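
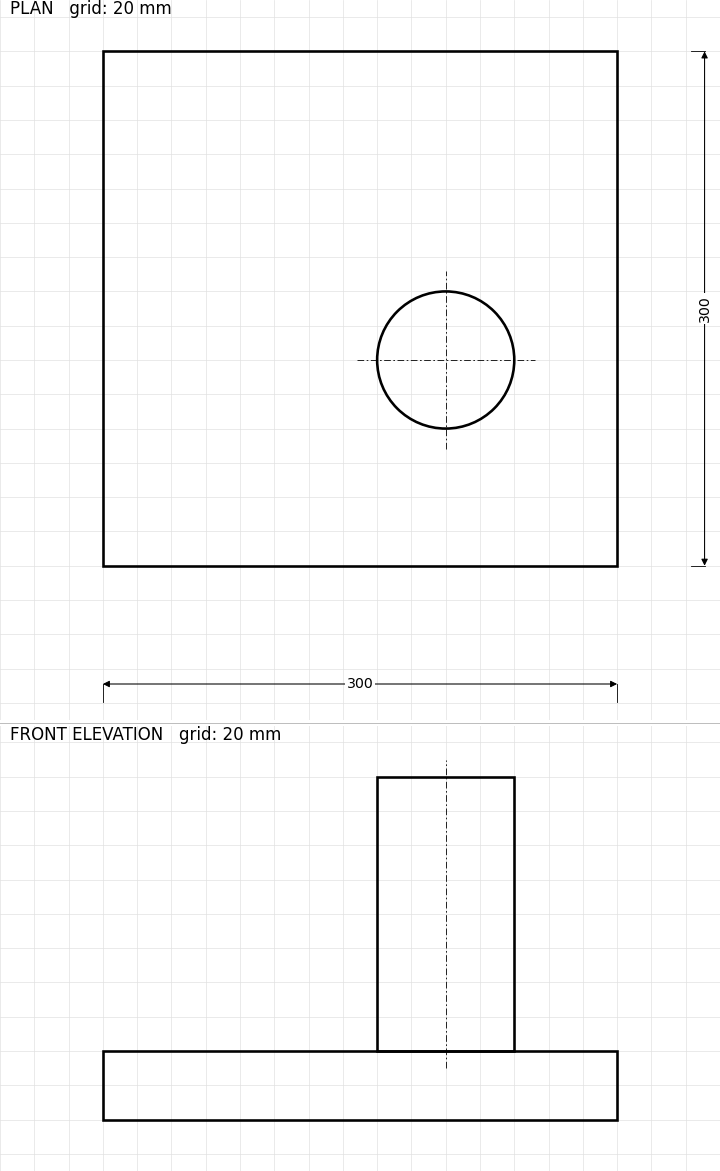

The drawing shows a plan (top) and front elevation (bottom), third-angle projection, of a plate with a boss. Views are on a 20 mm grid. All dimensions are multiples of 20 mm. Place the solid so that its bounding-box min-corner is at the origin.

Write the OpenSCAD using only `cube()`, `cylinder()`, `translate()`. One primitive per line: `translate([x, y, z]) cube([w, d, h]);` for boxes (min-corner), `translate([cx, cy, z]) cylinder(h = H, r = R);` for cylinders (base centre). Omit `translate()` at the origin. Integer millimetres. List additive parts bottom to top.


cube([300, 300, 40]);
translate([200, 120, 40]) cylinder(h = 160, r = 40);


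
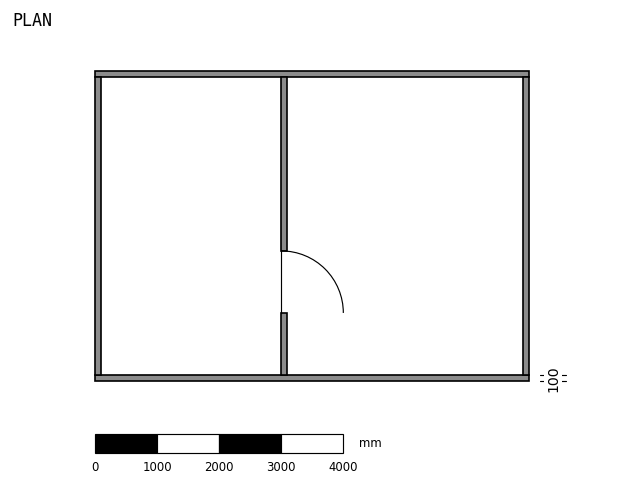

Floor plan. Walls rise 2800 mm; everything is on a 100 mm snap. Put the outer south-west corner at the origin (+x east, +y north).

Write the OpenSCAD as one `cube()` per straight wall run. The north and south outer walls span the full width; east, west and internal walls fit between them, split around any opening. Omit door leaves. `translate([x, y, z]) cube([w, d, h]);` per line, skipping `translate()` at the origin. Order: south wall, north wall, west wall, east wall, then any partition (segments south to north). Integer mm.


cube([7000, 100, 2800]);
translate([0, 4900, 0]) cube([7000, 100, 2800]);
translate([0, 100, 0]) cube([100, 4800, 2800]);
translate([6900, 100, 0]) cube([100, 4800, 2800]);
translate([3000, 100, 0]) cube([100, 1000, 2800]);
translate([3000, 2100, 0]) cube([100, 2800, 2800]);


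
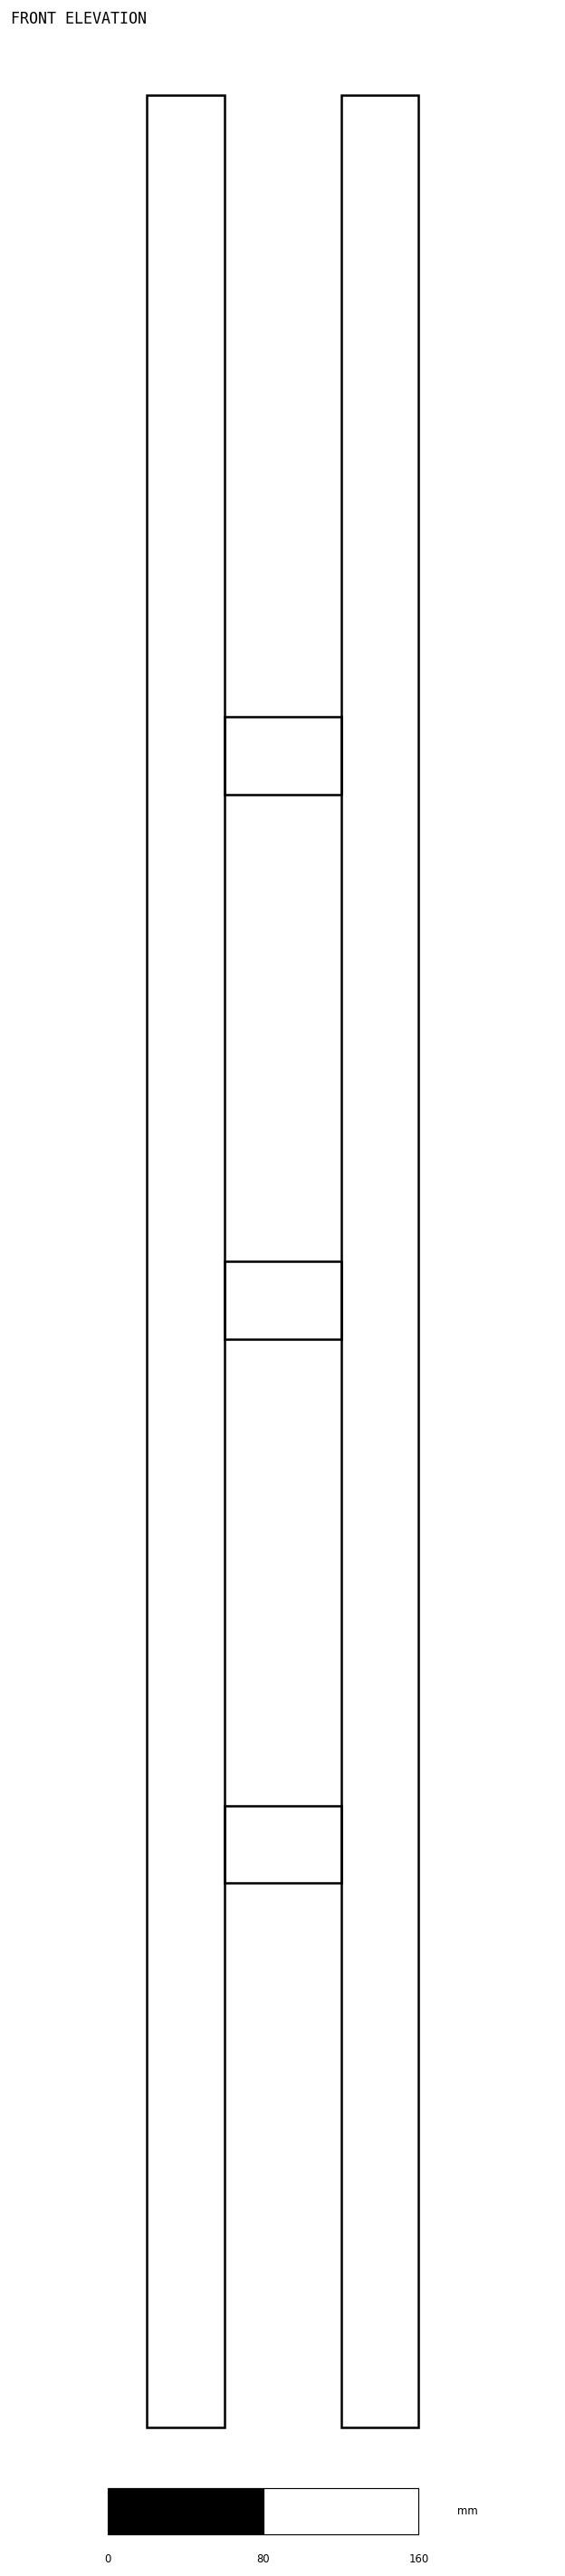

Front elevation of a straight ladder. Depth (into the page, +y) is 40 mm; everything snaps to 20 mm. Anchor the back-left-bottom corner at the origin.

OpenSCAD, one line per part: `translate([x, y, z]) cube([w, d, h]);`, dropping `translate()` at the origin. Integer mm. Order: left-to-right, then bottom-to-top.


cube([40, 40, 1200]);
translate([40, 0, 280]) cube([60, 40, 40]);
translate([40, 0, 560]) cube([60, 40, 40]);
translate([40, 0, 840]) cube([60, 40, 40]);
translate([100, 0, 0]) cube([40, 40, 1200]);


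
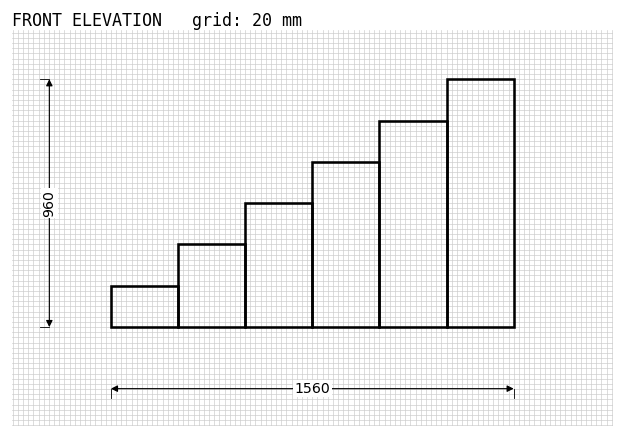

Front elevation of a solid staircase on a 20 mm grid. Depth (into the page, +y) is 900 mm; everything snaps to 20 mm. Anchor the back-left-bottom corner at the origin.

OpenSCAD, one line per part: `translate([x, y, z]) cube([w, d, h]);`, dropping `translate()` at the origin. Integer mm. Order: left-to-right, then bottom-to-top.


cube([260, 900, 160]);
translate([260, 0, 0]) cube([260, 900, 320]);
translate([520, 0, 0]) cube([260, 900, 480]);
translate([780, 0, 0]) cube([260, 900, 640]);
translate([1040, 0, 0]) cube([260, 900, 800]);
translate([1300, 0, 0]) cube([260, 900, 960]);


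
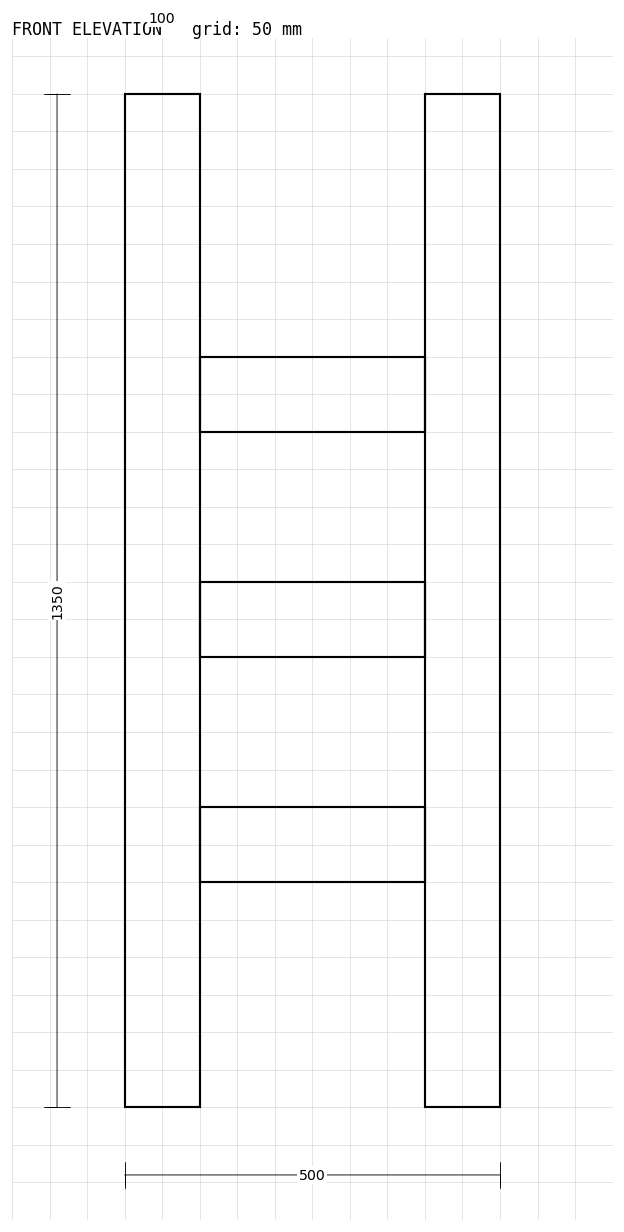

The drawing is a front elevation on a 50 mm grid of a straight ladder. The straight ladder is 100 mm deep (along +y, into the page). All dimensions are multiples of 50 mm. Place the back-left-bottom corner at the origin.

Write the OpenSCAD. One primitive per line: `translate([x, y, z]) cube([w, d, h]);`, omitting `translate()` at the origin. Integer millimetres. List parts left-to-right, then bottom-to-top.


cube([100, 100, 1350]);
translate([100, 0, 300]) cube([300, 100, 100]);
translate([100, 0, 600]) cube([300, 100, 100]);
translate([100, 0, 900]) cube([300, 100, 100]);
translate([400, 0, 0]) cube([100, 100, 1350]);


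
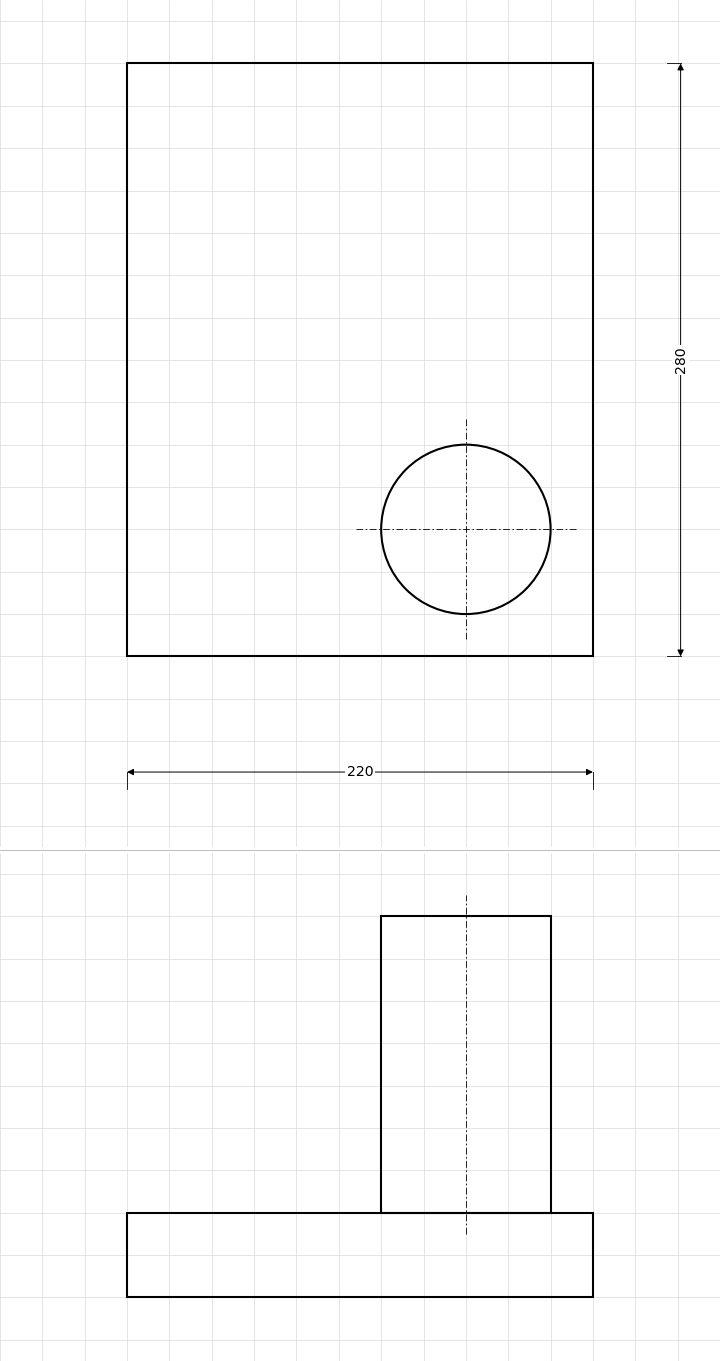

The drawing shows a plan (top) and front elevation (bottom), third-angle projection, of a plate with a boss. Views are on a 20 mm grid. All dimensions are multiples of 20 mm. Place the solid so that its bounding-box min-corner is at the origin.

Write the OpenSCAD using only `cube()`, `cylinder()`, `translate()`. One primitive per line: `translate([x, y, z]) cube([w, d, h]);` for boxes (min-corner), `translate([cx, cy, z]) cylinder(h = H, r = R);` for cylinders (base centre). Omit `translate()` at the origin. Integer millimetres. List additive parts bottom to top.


cube([220, 280, 40]);
translate([160, 60, 40]) cylinder(h = 140, r = 40);


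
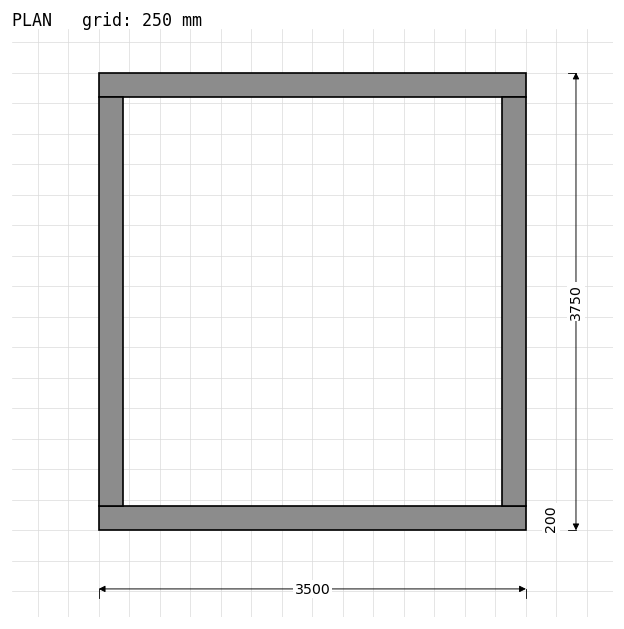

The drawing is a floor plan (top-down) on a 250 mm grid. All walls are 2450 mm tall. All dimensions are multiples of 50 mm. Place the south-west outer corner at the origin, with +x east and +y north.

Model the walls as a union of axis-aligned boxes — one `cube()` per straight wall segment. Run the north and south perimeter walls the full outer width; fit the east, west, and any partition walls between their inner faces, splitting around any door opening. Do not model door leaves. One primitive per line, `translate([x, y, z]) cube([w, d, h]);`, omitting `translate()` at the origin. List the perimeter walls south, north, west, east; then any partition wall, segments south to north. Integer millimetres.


cube([3500, 200, 2450]);
translate([0, 3550, 0]) cube([3500, 200, 2450]);
translate([0, 200, 0]) cube([200, 3350, 2450]);
translate([3300, 200, 0]) cube([200, 3350, 2450]);


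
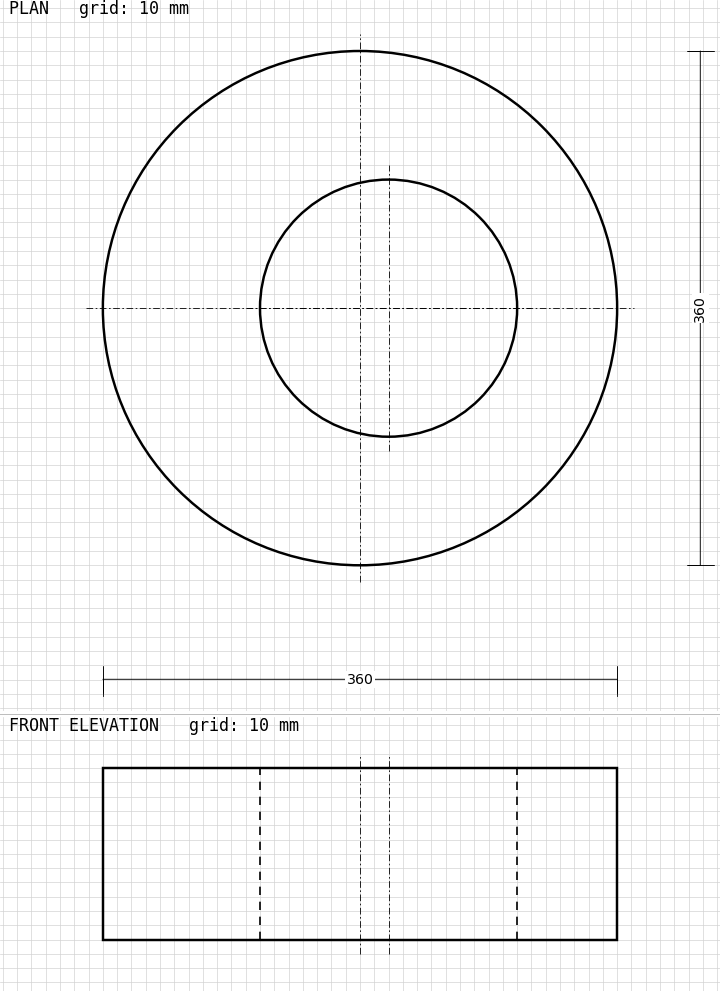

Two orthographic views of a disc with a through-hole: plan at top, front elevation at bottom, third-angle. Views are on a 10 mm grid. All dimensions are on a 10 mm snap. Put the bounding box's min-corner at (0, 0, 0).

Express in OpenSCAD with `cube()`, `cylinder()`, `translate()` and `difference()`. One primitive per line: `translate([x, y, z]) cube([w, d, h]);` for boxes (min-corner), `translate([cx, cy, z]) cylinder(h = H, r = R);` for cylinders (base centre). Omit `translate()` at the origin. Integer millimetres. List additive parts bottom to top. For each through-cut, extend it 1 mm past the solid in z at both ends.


difference() {
  translate([180, 180, 0]) cylinder(h = 120, r = 180);
  translate([200, 180, -1]) cylinder(h = 122, r = 90);
}


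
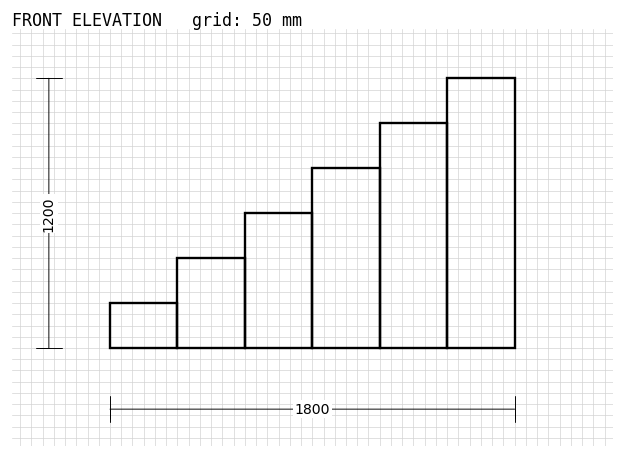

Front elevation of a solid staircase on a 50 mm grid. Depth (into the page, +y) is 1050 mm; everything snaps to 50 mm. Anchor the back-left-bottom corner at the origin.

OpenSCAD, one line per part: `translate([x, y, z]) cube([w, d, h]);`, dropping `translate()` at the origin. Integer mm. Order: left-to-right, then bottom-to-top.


cube([300, 1050, 200]);
translate([300, 0, 0]) cube([300, 1050, 400]);
translate([600, 0, 0]) cube([300, 1050, 600]);
translate([900, 0, 0]) cube([300, 1050, 800]);
translate([1200, 0, 0]) cube([300, 1050, 1000]);
translate([1500, 0, 0]) cube([300, 1050, 1200]);


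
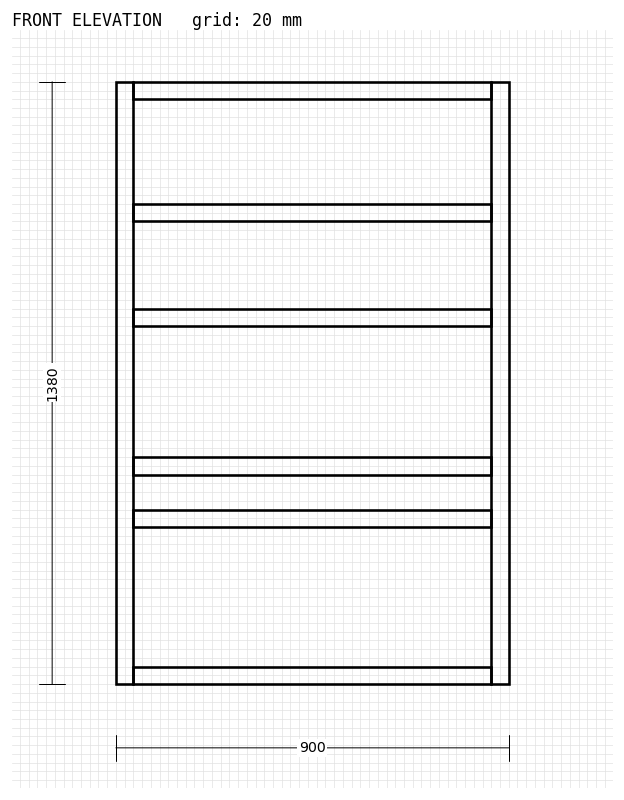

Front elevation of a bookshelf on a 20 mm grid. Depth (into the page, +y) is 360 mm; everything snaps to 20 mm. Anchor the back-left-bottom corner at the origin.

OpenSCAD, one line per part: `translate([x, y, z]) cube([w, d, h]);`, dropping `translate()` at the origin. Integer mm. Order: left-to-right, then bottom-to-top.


cube([40, 360, 1380]);
translate([40, 0, 0]) cube([820, 360, 40]);
translate([40, 0, 360]) cube([820, 360, 40]);
translate([40, 0, 480]) cube([820, 360, 40]);
translate([40, 0, 820]) cube([820, 360, 40]);
translate([40, 0, 1060]) cube([820, 360, 40]);
translate([40, 0, 1340]) cube([820, 360, 40]);
translate([860, 0, 0]) cube([40, 360, 1380]);


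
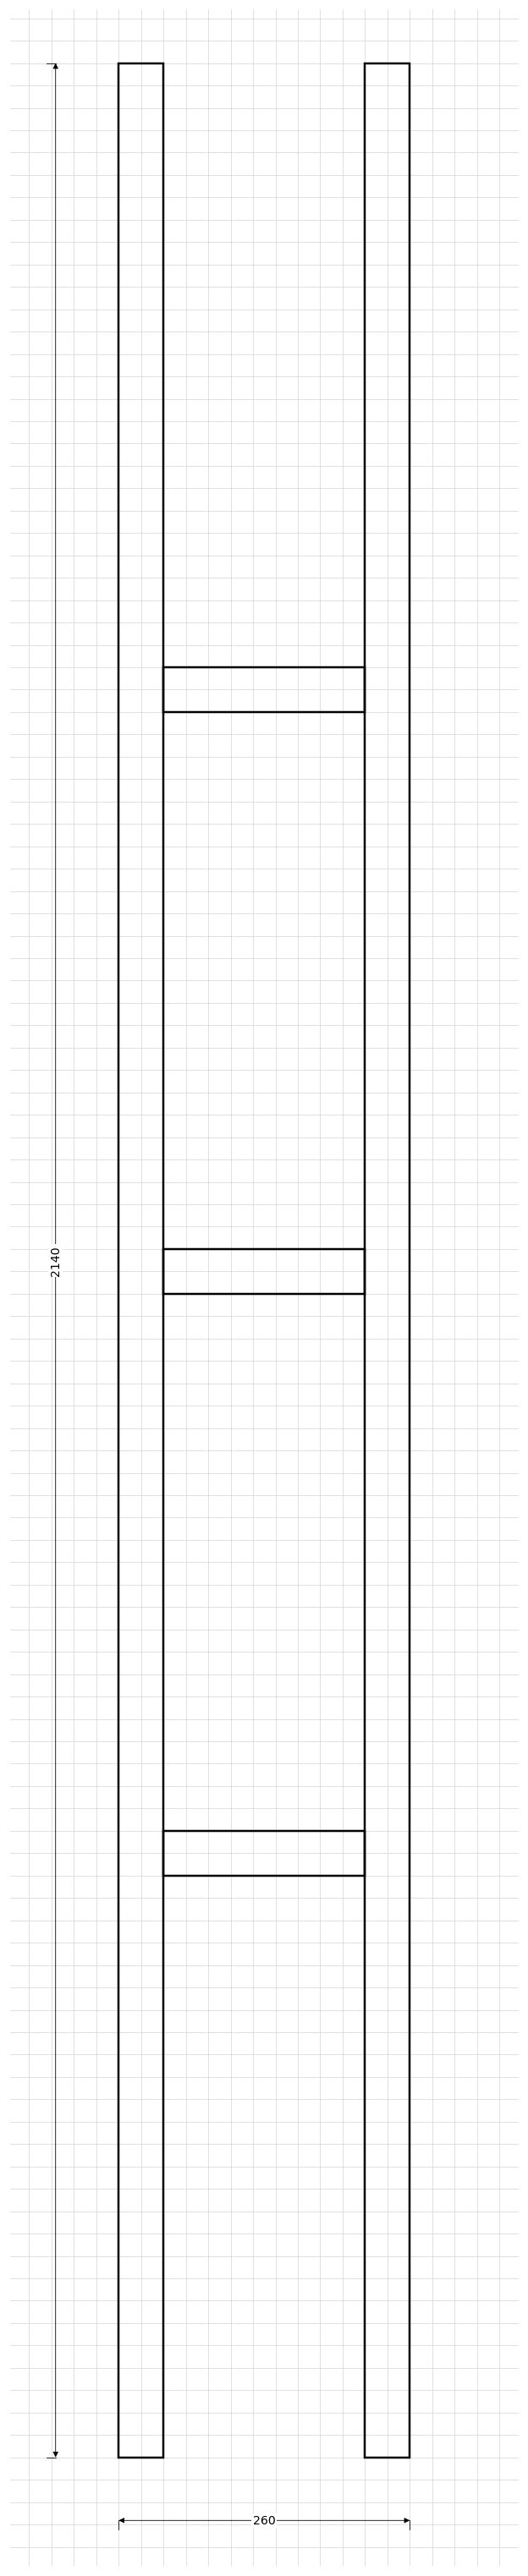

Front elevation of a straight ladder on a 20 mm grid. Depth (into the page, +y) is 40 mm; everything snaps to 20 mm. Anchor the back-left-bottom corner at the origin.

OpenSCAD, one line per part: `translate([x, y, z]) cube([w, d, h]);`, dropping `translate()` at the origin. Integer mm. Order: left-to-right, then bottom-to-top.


cube([40, 40, 2140]);
translate([40, 0, 520]) cube([180, 40, 40]);
translate([40, 0, 1040]) cube([180, 40, 40]);
translate([40, 0, 1560]) cube([180, 40, 40]);
translate([220, 0, 0]) cube([40, 40, 2140]);


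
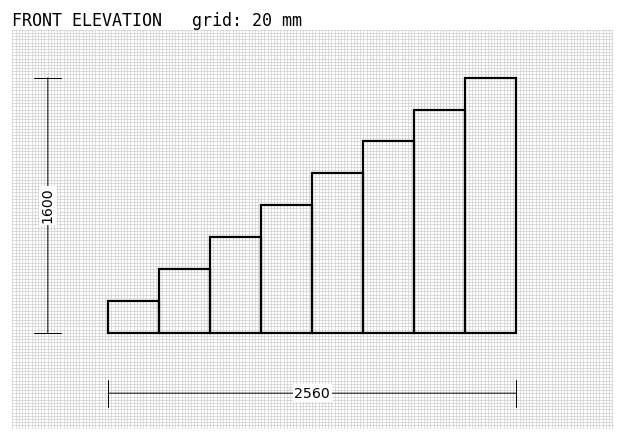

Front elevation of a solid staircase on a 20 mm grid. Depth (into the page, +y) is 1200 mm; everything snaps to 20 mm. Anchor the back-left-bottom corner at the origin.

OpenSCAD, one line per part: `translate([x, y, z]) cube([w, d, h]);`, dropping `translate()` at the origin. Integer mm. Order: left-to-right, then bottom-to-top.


cube([320, 1200, 200]);
translate([320, 0, 0]) cube([320, 1200, 400]);
translate([640, 0, 0]) cube([320, 1200, 600]);
translate([960, 0, 0]) cube([320, 1200, 800]);
translate([1280, 0, 0]) cube([320, 1200, 1000]);
translate([1600, 0, 0]) cube([320, 1200, 1200]);
translate([1920, 0, 0]) cube([320, 1200, 1400]);
translate([2240, 0, 0]) cube([320, 1200, 1600]);


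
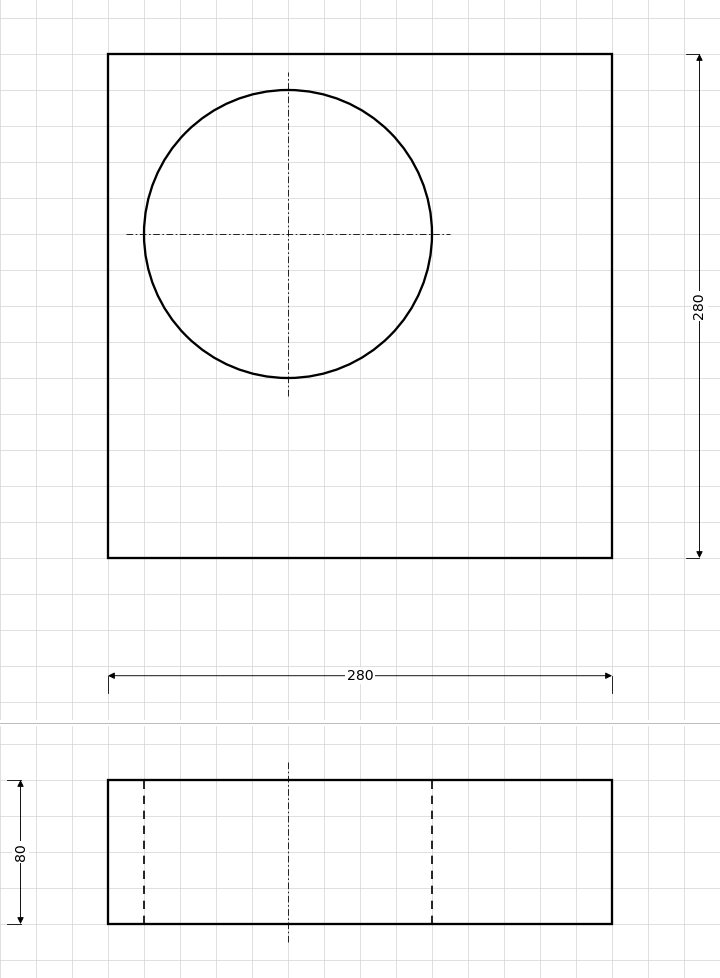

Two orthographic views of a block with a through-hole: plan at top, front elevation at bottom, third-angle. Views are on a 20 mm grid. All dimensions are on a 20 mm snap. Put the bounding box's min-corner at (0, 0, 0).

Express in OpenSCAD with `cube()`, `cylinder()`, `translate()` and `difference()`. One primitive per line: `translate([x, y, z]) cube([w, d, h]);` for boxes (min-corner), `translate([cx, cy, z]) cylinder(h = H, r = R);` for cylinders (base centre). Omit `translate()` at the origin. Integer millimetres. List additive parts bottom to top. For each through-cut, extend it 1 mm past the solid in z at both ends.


difference() {
  cube([280, 280, 80]);
  translate([100, 180, -1]) cylinder(h = 82, r = 80);
}


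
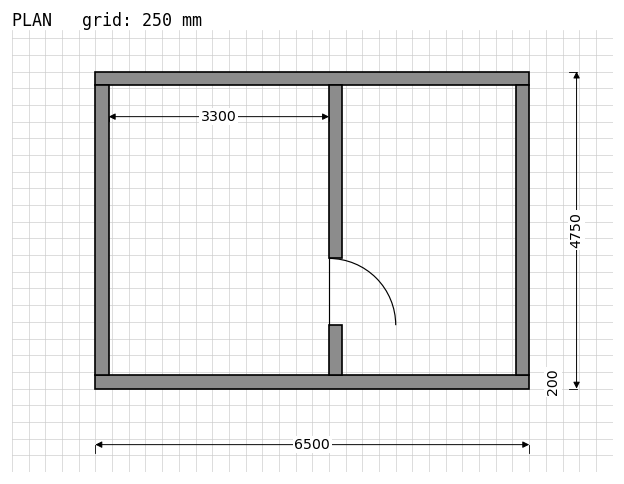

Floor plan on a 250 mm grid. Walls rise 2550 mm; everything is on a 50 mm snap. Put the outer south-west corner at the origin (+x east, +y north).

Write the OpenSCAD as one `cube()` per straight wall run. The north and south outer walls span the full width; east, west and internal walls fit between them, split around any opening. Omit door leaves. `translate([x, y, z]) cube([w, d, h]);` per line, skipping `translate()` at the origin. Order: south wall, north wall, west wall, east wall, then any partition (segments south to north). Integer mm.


cube([6500, 200, 2550]);
translate([0, 4550, 0]) cube([6500, 200, 2550]);
translate([0, 200, 0]) cube([200, 4350, 2550]);
translate([6300, 200, 0]) cube([200, 4350, 2550]);
translate([3500, 200, 0]) cube([200, 750, 2550]);
translate([3500, 1950, 0]) cube([200, 2600, 2550]);


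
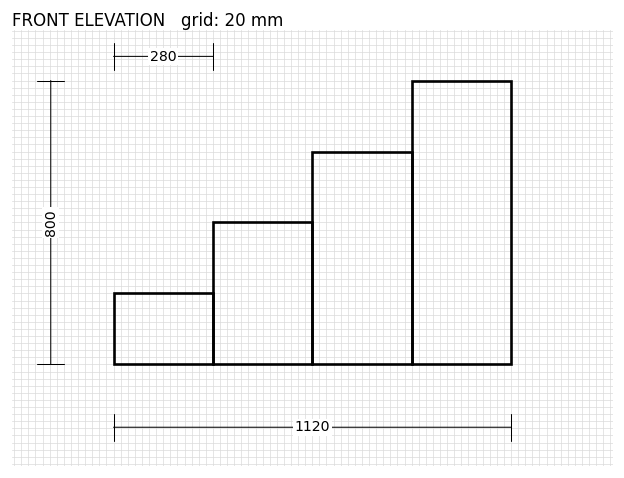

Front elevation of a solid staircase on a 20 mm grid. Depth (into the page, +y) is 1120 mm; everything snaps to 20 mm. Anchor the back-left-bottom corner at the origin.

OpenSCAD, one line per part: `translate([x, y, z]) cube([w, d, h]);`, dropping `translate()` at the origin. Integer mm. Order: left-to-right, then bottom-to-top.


cube([280, 1120, 200]);
translate([280, 0, 0]) cube([280, 1120, 400]);
translate([560, 0, 0]) cube([280, 1120, 600]);
translate([840, 0, 0]) cube([280, 1120, 800]);


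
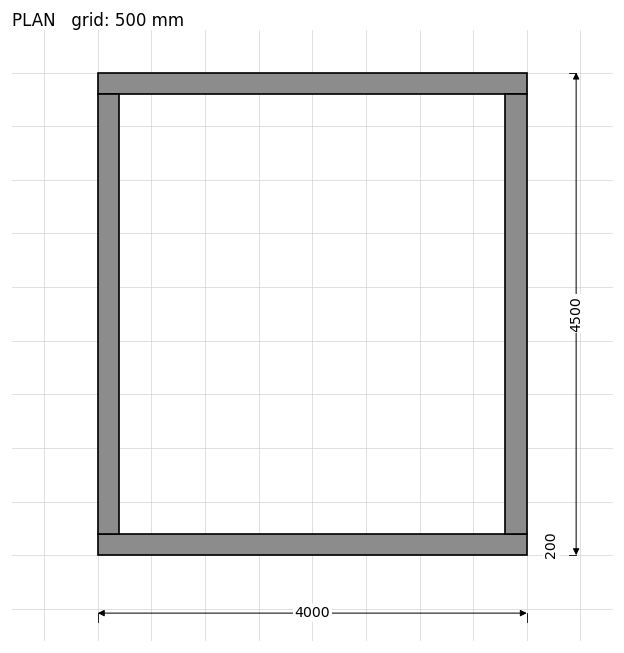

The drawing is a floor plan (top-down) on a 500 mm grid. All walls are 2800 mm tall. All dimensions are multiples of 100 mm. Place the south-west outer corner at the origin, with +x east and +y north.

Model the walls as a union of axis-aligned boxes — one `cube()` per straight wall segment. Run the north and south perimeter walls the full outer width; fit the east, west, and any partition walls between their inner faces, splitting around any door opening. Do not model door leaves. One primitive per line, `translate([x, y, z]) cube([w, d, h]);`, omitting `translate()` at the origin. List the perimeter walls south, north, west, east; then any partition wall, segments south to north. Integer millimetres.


cube([4000, 200, 2800]);
translate([0, 4300, 0]) cube([4000, 200, 2800]);
translate([0, 200, 0]) cube([200, 4100, 2800]);
translate([3800, 200, 0]) cube([200, 4100, 2800]);


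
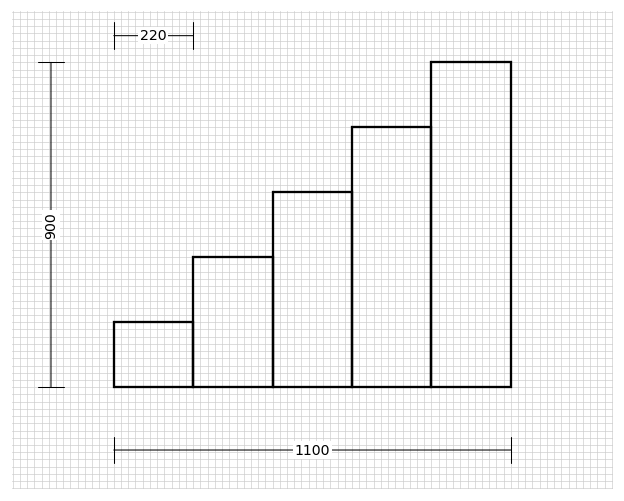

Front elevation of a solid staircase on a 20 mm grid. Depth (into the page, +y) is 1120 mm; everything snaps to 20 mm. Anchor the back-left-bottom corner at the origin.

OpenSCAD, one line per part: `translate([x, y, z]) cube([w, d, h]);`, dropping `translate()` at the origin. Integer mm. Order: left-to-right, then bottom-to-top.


cube([220, 1120, 180]);
translate([220, 0, 0]) cube([220, 1120, 360]);
translate([440, 0, 0]) cube([220, 1120, 540]);
translate([660, 0, 0]) cube([220, 1120, 720]);
translate([880, 0, 0]) cube([220, 1120, 900]);


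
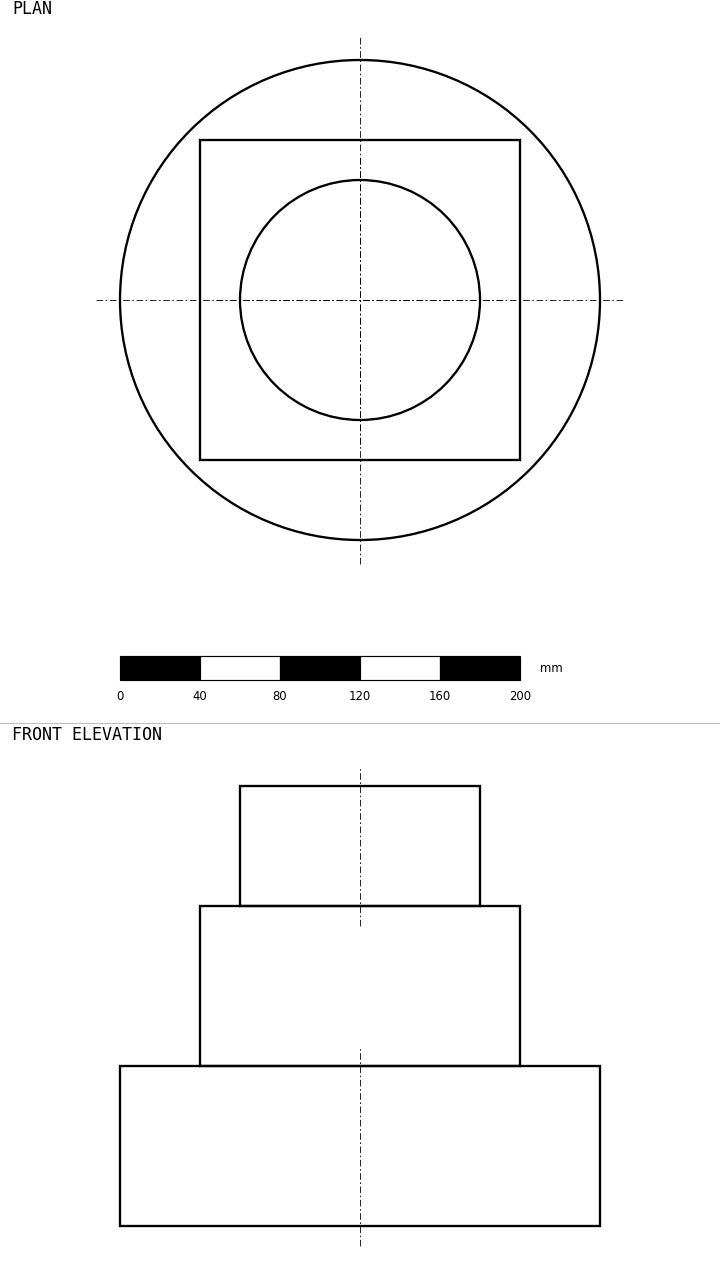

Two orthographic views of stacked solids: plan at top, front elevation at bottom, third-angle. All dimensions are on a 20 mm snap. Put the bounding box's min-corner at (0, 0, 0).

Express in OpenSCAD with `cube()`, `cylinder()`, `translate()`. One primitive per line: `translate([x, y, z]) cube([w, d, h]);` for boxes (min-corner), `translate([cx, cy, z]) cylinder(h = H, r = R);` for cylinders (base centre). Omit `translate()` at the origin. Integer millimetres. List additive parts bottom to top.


translate([120, 120, 0]) cylinder(h = 80, r = 120);
translate([40, 40, 80]) cube([160, 160, 80]);
translate([120, 120, 160]) cylinder(h = 60, r = 60);


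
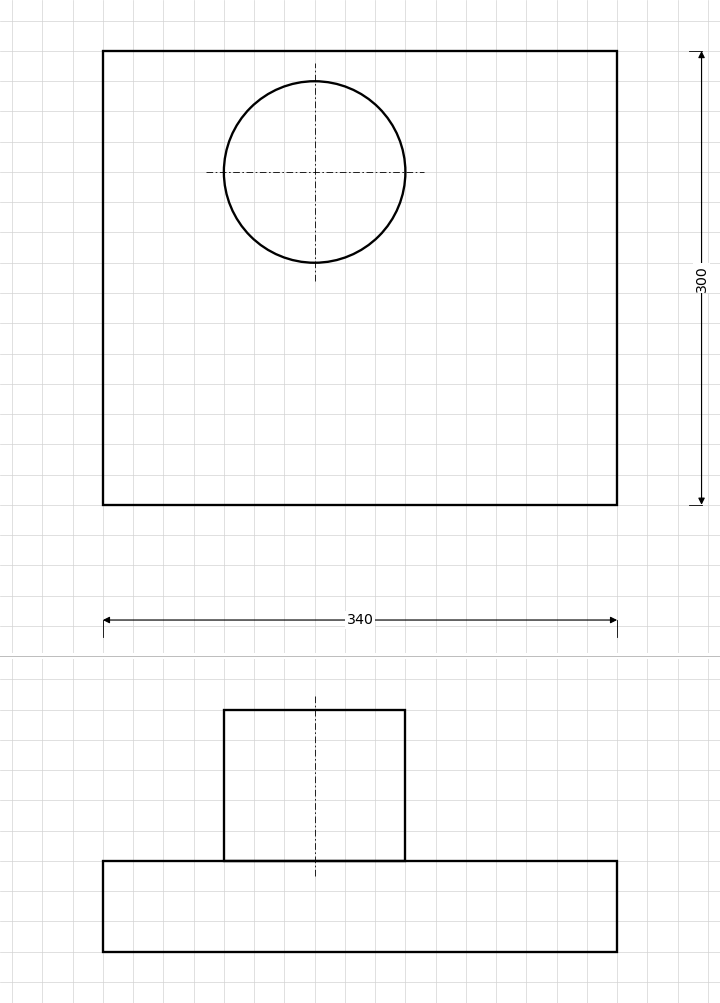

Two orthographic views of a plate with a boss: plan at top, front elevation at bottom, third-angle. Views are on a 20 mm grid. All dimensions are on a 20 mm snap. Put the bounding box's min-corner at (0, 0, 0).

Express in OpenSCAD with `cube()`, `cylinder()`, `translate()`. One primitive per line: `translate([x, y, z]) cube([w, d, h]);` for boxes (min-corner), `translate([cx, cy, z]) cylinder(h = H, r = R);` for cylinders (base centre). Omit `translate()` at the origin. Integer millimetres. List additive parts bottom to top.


cube([340, 300, 60]);
translate([140, 220, 60]) cylinder(h = 100, r = 60);


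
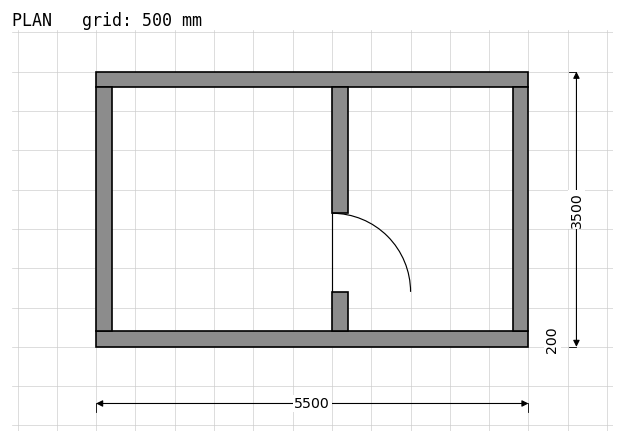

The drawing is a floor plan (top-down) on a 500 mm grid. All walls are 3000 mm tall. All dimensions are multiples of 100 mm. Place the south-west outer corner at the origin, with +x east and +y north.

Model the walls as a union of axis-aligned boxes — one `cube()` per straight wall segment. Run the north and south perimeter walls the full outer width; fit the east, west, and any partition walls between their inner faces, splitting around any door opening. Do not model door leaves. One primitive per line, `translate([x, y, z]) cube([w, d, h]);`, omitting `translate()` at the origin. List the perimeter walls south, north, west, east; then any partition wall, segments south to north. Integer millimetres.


cube([5500, 200, 3000]);
translate([0, 3300, 0]) cube([5500, 200, 3000]);
translate([0, 200, 0]) cube([200, 3100, 3000]);
translate([5300, 200, 0]) cube([200, 3100, 3000]);
translate([3000, 200, 0]) cube([200, 500, 3000]);
translate([3000, 1700, 0]) cube([200, 1600, 3000]);


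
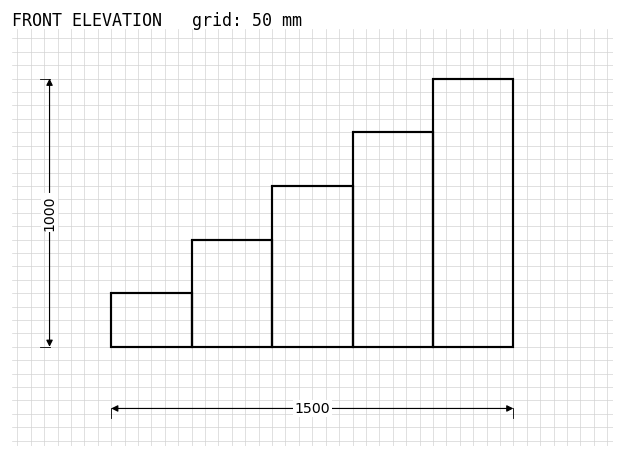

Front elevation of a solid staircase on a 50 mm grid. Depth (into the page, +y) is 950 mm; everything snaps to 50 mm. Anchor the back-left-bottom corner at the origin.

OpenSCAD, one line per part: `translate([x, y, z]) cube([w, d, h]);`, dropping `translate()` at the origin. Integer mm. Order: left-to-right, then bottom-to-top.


cube([300, 950, 200]);
translate([300, 0, 0]) cube([300, 950, 400]);
translate([600, 0, 0]) cube([300, 950, 600]);
translate([900, 0, 0]) cube([300, 950, 800]);
translate([1200, 0, 0]) cube([300, 950, 1000]);


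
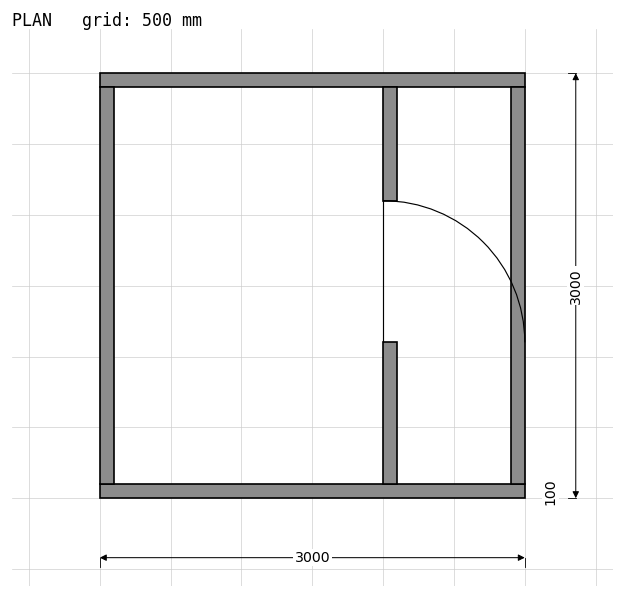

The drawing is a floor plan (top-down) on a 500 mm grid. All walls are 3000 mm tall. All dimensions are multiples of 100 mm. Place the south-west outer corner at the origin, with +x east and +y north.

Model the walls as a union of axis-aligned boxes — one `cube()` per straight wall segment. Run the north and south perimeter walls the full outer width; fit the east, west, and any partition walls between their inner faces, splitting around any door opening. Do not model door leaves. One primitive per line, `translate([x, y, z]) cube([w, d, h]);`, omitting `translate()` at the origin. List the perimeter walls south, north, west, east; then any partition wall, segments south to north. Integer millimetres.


cube([3000, 100, 3000]);
translate([0, 2900, 0]) cube([3000, 100, 3000]);
translate([0, 100, 0]) cube([100, 2800, 3000]);
translate([2900, 100, 0]) cube([100, 2800, 3000]);
translate([2000, 100, 0]) cube([100, 1000, 3000]);
translate([2000, 2100, 0]) cube([100, 800, 3000]);


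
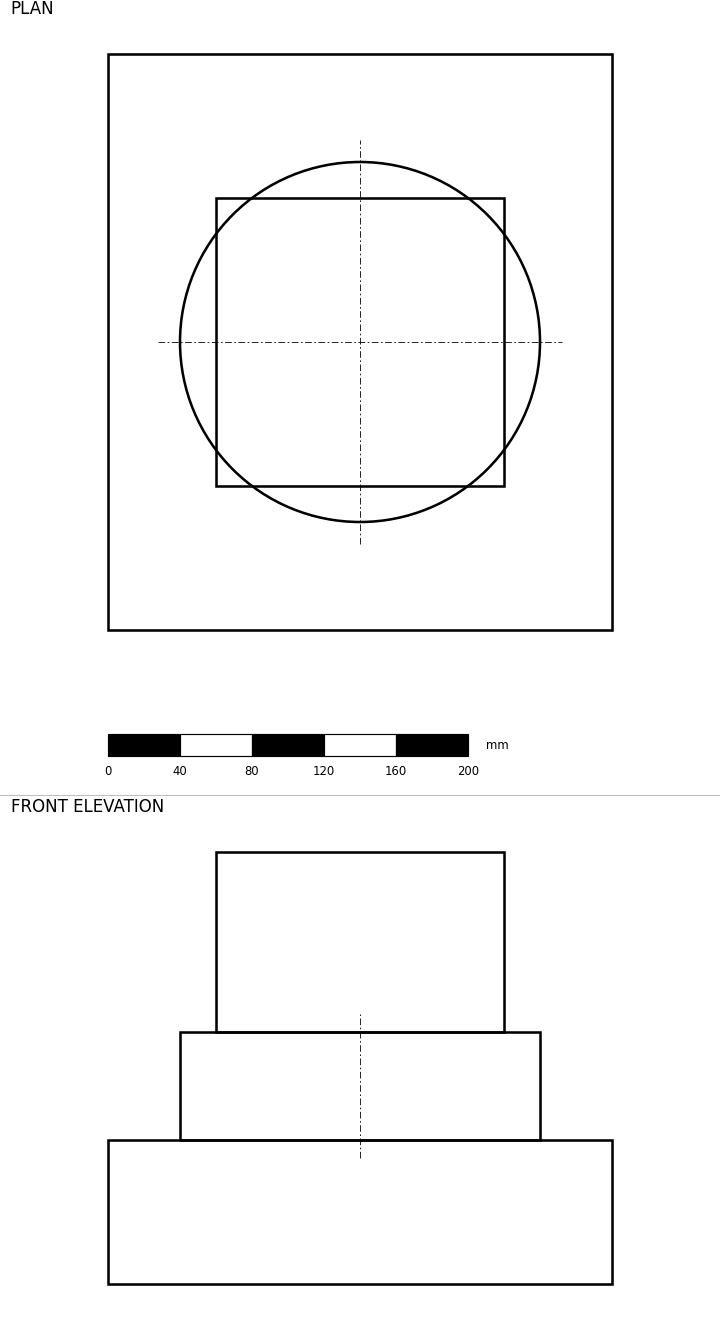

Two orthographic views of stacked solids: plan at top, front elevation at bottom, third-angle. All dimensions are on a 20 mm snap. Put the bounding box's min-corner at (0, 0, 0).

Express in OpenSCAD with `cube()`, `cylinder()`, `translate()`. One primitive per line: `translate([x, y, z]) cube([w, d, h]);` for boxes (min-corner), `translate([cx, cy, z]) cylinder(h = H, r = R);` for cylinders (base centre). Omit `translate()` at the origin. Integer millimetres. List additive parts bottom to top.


cube([280, 320, 80]);
translate([140, 160, 80]) cylinder(h = 60, r = 100);
translate([60, 80, 140]) cube([160, 160, 100]);


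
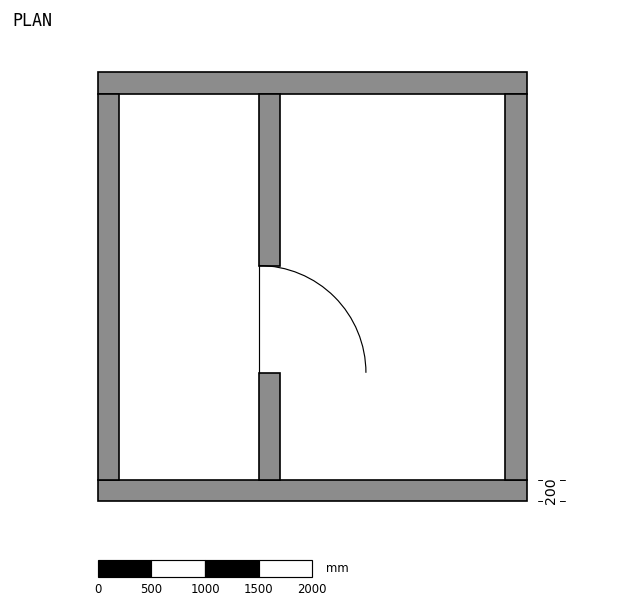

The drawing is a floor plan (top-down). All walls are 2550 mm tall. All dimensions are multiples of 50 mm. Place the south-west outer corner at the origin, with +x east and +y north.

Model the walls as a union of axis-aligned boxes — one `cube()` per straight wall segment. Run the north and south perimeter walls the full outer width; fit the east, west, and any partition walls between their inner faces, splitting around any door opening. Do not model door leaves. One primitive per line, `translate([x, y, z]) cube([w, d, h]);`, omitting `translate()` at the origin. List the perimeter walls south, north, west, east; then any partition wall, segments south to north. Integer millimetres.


cube([4000, 200, 2550]);
translate([0, 3800, 0]) cube([4000, 200, 2550]);
translate([0, 200, 0]) cube([200, 3600, 2550]);
translate([3800, 200, 0]) cube([200, 3600, 2550]);
translate([1500, 200, 0]) cube([200, 1000, 2550]);
translate([1500, 2200, 0]) cube([200, 1600, 2550]);


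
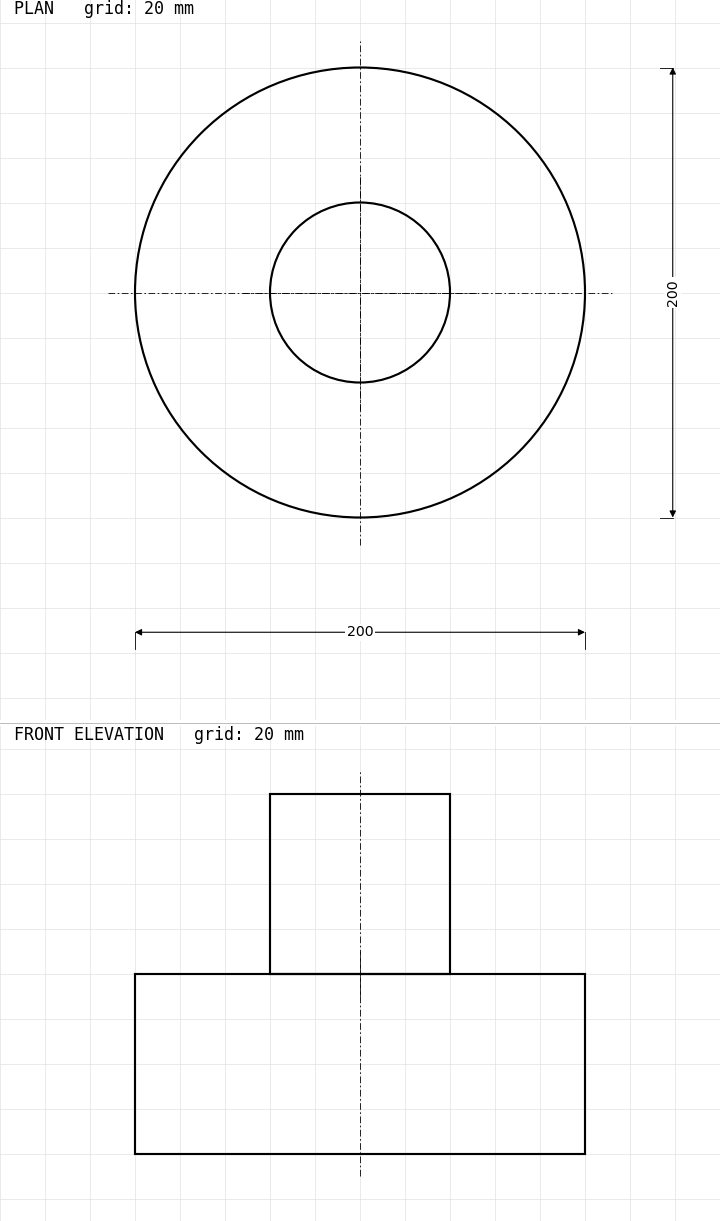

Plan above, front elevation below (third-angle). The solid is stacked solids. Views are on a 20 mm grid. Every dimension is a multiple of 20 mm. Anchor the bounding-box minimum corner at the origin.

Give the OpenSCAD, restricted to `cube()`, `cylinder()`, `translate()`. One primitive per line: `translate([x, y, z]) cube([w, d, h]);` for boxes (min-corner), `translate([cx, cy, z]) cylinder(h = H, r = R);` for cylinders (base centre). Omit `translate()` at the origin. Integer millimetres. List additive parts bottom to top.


translate([100, 100, 0]) cylinder(h = 80, r = 100);
translate([100, 100, 80]) cylinder(h = 80, r = 40);


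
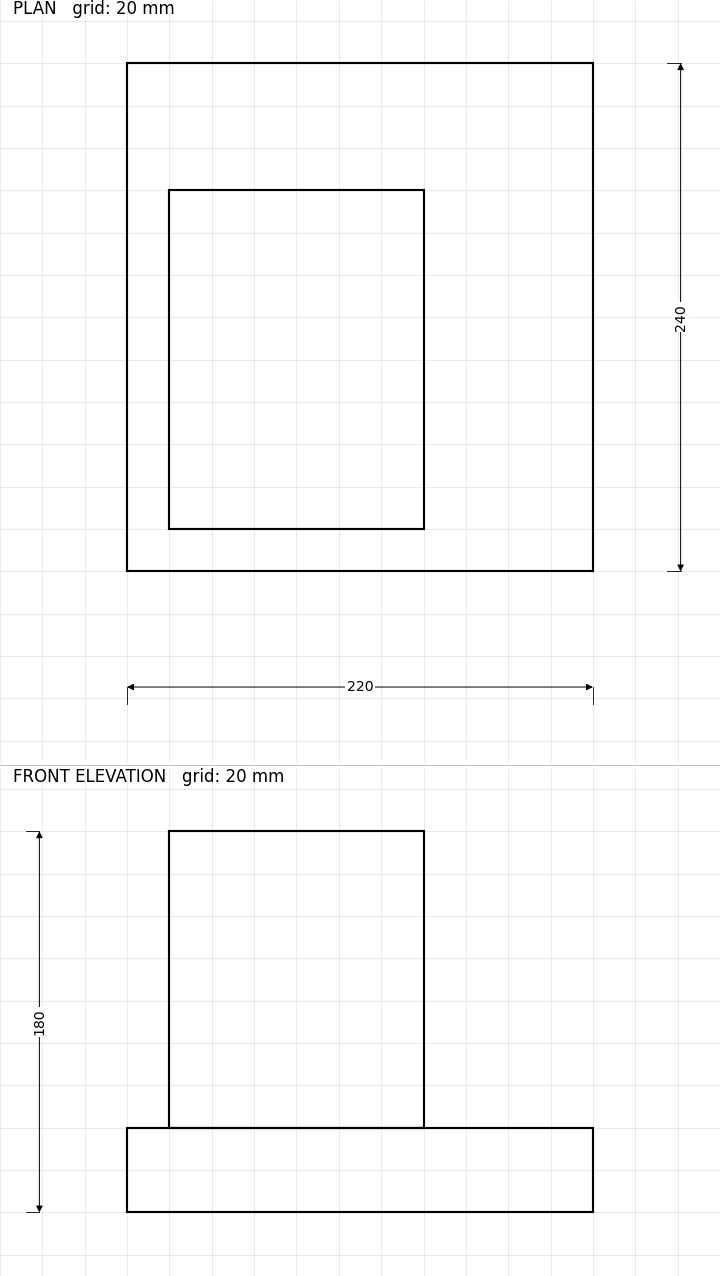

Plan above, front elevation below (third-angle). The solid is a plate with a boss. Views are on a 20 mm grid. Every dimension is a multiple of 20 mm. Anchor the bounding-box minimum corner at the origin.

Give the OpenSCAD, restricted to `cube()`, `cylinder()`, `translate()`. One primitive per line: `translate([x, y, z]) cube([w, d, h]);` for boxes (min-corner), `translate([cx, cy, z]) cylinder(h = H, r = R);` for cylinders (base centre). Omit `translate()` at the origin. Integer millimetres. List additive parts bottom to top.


cube([220, 240, 40]);
translate([20, 20, 40]) cube([120, 160, 140]);


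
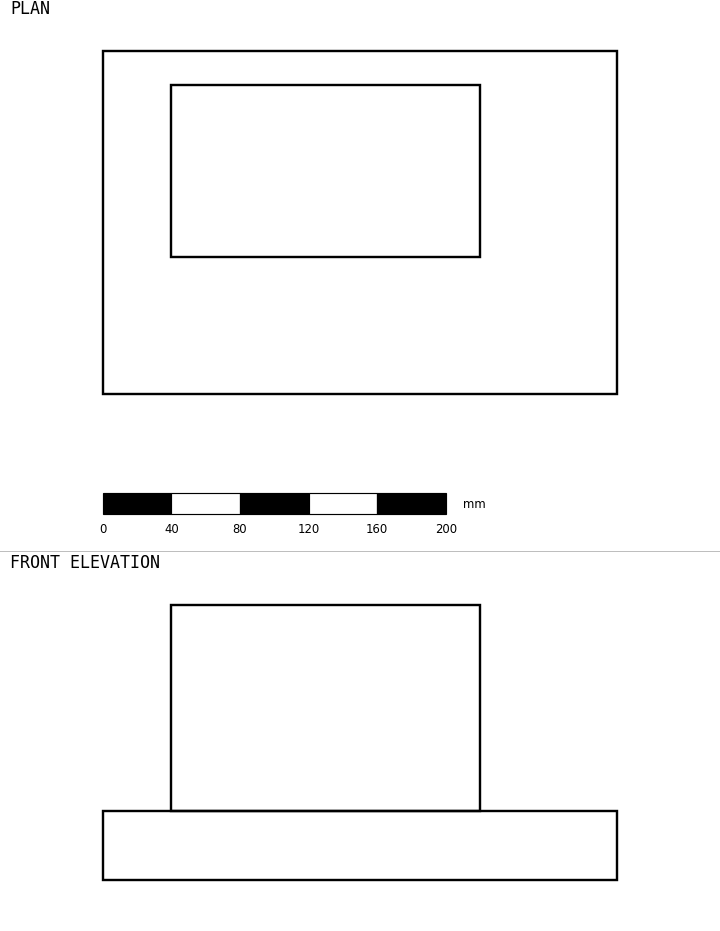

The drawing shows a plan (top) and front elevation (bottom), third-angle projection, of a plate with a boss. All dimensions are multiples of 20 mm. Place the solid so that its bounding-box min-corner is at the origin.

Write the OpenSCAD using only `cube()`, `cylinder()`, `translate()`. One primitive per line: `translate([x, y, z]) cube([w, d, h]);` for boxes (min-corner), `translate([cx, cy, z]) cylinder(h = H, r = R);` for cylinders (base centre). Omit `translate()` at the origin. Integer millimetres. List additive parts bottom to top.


cube([300, 200, 40]);
translate([40, 80, 40]) cube([180, 100, 120]);


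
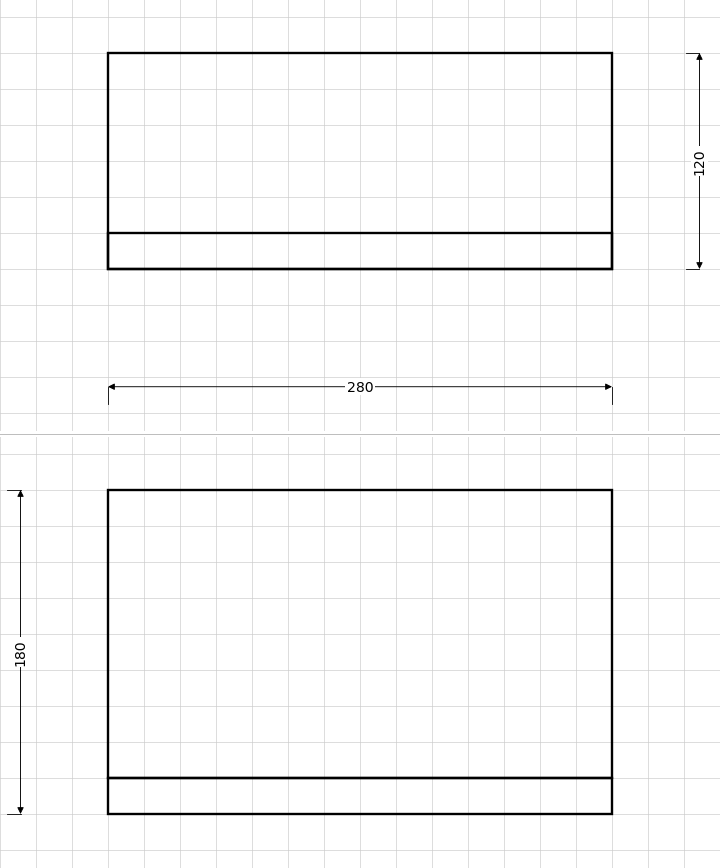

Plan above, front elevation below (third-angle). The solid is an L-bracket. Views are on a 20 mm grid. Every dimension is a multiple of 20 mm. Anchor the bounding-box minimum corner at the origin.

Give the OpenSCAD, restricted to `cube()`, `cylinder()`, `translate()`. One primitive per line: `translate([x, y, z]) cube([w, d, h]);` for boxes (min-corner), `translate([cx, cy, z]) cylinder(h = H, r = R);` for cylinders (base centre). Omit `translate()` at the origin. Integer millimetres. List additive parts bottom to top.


cube([280, 120, 20]);
translate([0, 0, 20]) cube([280, 20, 160]);


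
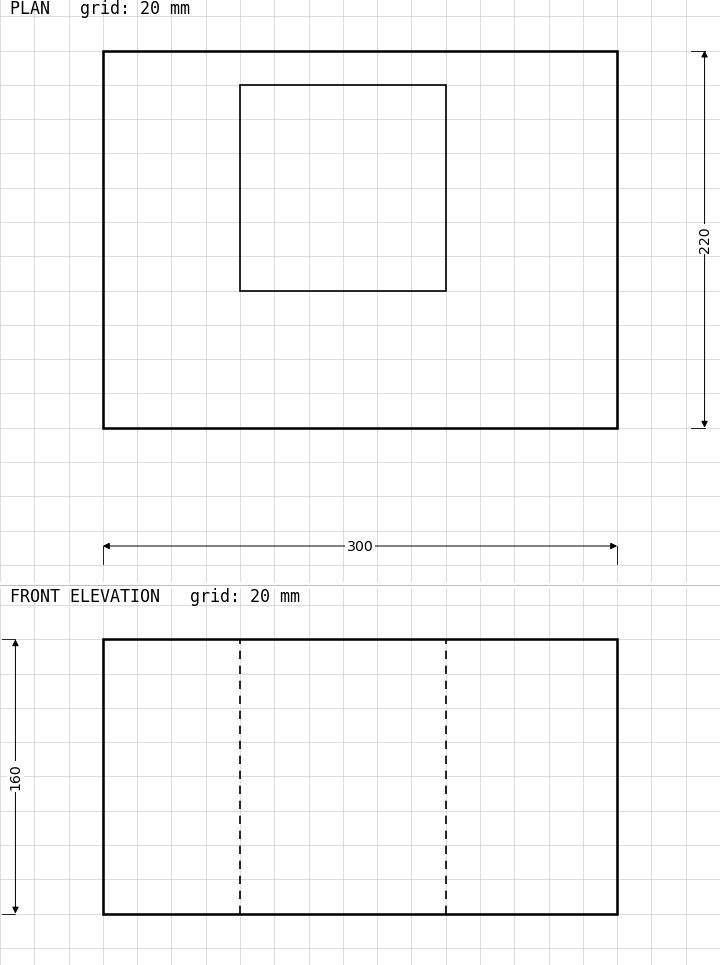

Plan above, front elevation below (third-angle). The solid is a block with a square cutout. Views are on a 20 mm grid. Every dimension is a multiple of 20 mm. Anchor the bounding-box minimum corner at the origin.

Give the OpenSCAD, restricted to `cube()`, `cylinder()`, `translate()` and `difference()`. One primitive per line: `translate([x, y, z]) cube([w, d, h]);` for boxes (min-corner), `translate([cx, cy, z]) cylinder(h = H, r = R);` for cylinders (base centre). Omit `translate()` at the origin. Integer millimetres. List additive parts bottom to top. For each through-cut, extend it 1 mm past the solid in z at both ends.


difference() {
  cube([300, 220, 160]);
  translate([80, 80, -1]) cube([120, 120, 162]);
}


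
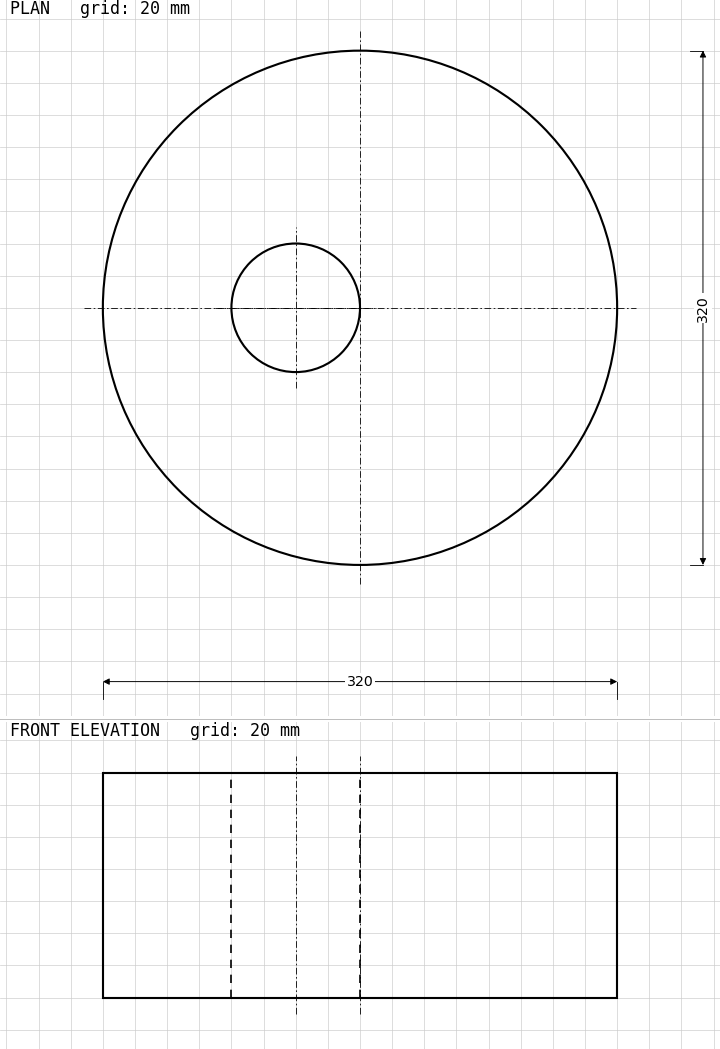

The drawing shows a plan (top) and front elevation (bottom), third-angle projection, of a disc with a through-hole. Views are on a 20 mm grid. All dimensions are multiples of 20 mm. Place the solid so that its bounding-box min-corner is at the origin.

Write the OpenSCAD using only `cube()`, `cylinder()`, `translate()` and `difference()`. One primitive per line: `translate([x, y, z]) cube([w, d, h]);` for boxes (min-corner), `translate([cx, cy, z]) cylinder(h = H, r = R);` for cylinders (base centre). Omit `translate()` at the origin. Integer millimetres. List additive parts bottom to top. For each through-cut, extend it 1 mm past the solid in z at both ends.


difference() {
  translate([160, 160, 0]) cylinder(h = 140, r = 160);
  translate([120, 160, -1]) cylinder(h = 142, r = 40);
}


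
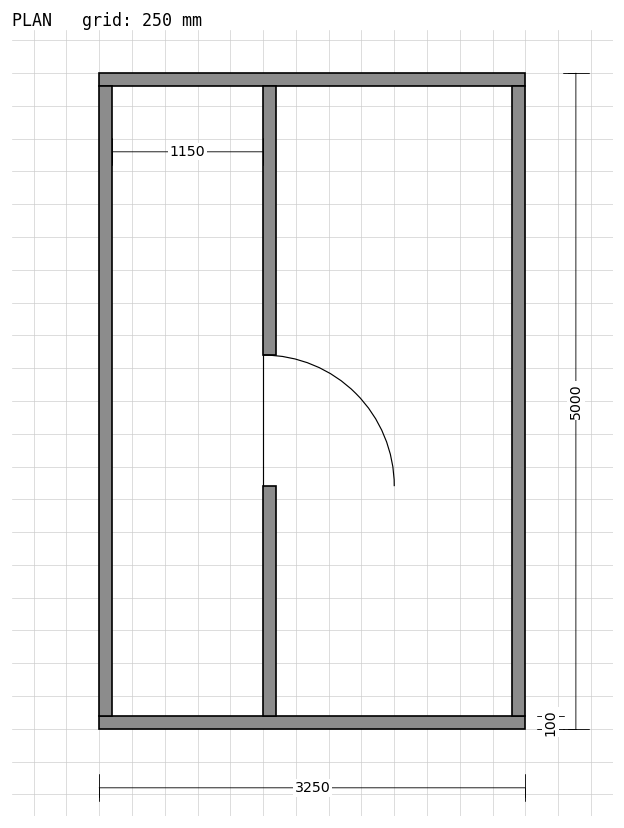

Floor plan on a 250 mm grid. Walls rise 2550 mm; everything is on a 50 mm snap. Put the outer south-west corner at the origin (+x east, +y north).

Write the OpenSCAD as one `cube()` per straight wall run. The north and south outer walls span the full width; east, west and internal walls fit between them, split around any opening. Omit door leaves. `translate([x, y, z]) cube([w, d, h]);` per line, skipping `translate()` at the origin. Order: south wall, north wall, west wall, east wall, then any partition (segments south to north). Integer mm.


cube([3250, 100, 2550]);
translate([0, 4900, 0]) cube([3250, 100, 2550]);
translate([0, 100, 0]) cube([100, 4800, 2550]);
translate([3150, 100, 0]) cube([100, 4800, 2550]);
translate([1250, 100, 0]) cube([100, 1750, 2550]);
translate([1250, 2850, 0]) cube([100, 2050, 2550]);


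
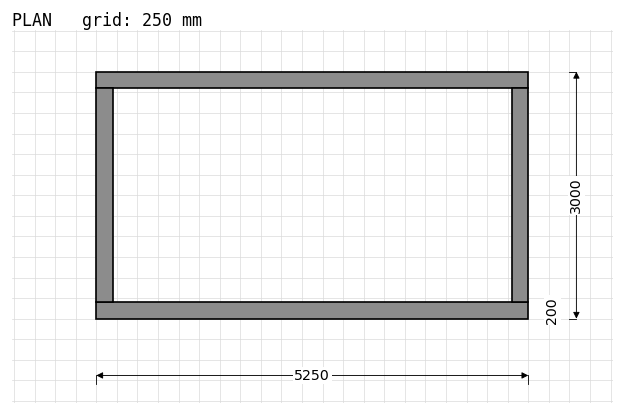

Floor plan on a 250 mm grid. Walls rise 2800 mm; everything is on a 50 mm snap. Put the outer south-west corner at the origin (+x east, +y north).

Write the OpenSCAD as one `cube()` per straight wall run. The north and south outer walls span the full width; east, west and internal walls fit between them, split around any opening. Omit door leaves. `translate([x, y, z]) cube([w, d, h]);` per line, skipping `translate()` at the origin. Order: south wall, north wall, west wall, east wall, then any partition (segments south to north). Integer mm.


cube([5250, 200, 2800]);
translate([0, 2800, 0]) cube([5250, 200, 2800]);
translate([0, 200, 0]) cube([200, 2600, 2800]);
translate([5050, 200, 0]) cube([200, 2600, 2800]);


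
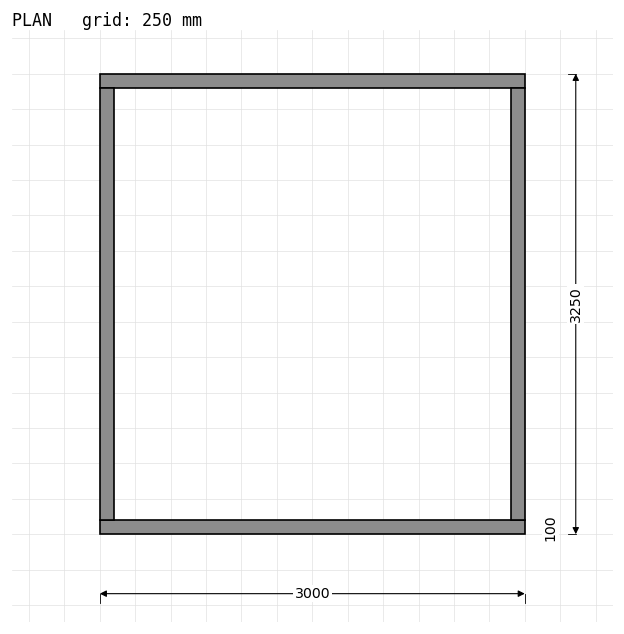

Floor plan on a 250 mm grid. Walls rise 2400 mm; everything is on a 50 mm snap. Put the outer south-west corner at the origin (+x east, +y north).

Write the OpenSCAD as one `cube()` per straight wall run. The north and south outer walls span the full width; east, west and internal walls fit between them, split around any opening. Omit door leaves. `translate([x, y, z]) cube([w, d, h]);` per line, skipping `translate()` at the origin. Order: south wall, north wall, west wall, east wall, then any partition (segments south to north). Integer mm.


cube([3000, 100, 2400]);
translate([0, 3150, 0]) cube([3000, 100, 2400]);
translate([0, 100, 0]) cube([100, 3050, 2400]);
translate([2900, 100, 0]) cube([100, 3050, 2400]);


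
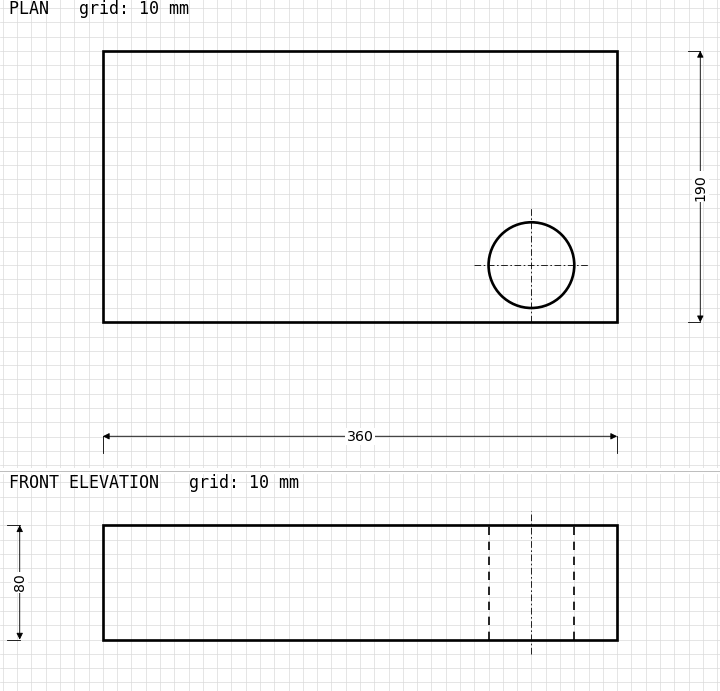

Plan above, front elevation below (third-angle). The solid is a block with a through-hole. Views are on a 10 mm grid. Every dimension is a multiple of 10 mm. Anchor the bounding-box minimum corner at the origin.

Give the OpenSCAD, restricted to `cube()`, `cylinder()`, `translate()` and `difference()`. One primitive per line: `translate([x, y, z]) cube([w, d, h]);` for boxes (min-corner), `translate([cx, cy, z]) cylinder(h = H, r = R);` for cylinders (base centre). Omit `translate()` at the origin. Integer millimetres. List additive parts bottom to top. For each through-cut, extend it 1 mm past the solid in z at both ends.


difference() {
  cube([360, 190, 80]);
  translate([300, 40, -1]) cylinder(h = 82, r = 30);
}


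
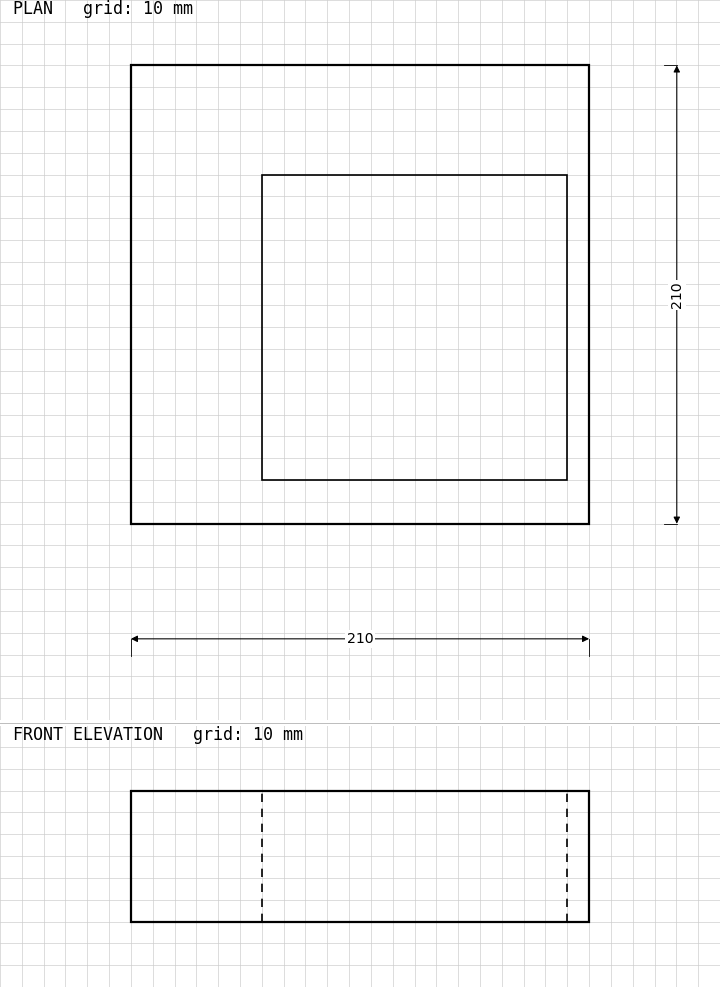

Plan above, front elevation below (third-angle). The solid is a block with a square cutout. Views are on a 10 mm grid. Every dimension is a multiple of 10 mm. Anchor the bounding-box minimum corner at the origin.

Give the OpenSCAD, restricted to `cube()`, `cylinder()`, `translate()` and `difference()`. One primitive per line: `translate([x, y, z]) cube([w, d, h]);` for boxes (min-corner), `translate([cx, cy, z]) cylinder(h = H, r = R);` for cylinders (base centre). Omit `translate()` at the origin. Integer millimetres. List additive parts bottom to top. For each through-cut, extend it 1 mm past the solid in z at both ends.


difference() {
  cube([210, 210, 60]);
  translate([60, 20, -1]) cube([140, 140, 62]);
}


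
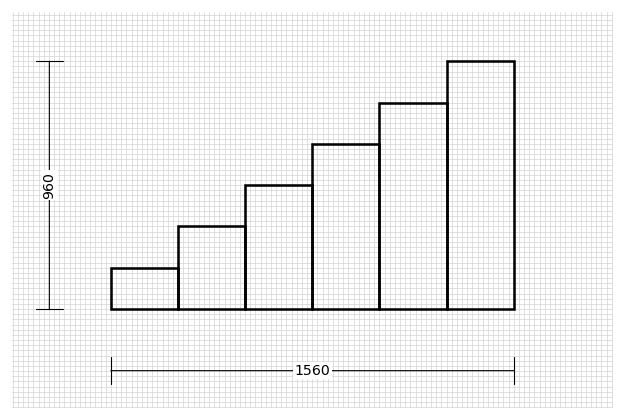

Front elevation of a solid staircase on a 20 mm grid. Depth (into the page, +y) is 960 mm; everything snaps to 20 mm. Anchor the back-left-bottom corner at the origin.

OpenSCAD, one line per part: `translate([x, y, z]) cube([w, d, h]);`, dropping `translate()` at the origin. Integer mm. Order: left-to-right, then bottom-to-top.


cube([260, 960, 160]);
translate([260, 0, 0]) cube([260, 960, 320]);
translate([520, 0, 0]) cube([260, 960, 480]);
translate([780, 0, 0]) cube([260, 960, 640]);
translate([1040, 0, 0]) cube([260, 960, 800]);
translate([1300, 0, 0]) cube([260, 960, 960]);


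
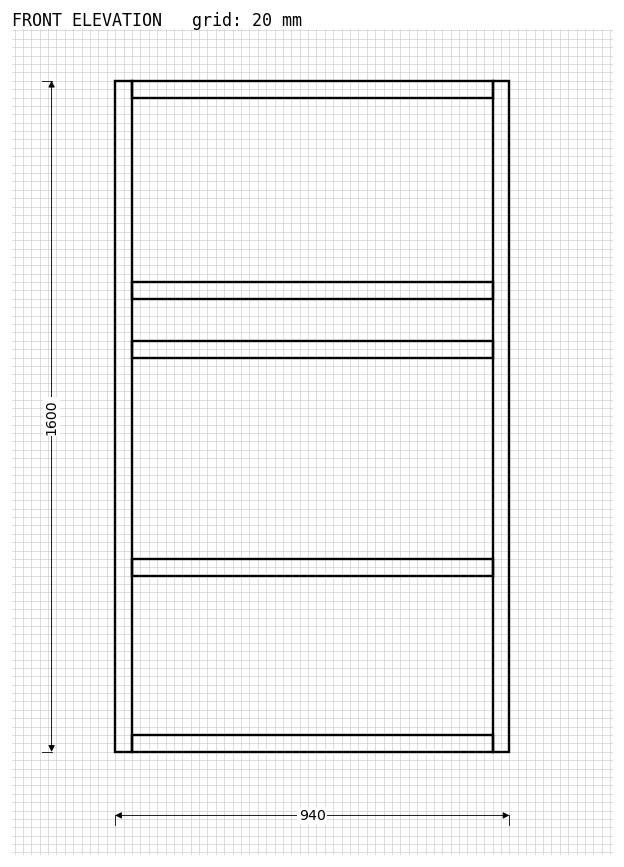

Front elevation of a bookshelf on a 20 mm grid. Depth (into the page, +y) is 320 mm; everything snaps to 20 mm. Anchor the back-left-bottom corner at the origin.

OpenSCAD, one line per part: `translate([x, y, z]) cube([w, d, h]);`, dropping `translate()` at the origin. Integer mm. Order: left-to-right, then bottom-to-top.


cube([40, 320, 1600]);
translate([40, 0, 0]) cube([860, 320, 40]);
translate([40, 0, 420]) cube([860, 320, 40]);
translate([40, 0, 940]) cube([860, 320, 40]);
translate([40, 0, 1080]) cube([860, 320, 40]);
translate([40, 0, 1560]) cube([860, 320, 40]);
translate([900, 0, 0]) cube([40, 320, 1600]);
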